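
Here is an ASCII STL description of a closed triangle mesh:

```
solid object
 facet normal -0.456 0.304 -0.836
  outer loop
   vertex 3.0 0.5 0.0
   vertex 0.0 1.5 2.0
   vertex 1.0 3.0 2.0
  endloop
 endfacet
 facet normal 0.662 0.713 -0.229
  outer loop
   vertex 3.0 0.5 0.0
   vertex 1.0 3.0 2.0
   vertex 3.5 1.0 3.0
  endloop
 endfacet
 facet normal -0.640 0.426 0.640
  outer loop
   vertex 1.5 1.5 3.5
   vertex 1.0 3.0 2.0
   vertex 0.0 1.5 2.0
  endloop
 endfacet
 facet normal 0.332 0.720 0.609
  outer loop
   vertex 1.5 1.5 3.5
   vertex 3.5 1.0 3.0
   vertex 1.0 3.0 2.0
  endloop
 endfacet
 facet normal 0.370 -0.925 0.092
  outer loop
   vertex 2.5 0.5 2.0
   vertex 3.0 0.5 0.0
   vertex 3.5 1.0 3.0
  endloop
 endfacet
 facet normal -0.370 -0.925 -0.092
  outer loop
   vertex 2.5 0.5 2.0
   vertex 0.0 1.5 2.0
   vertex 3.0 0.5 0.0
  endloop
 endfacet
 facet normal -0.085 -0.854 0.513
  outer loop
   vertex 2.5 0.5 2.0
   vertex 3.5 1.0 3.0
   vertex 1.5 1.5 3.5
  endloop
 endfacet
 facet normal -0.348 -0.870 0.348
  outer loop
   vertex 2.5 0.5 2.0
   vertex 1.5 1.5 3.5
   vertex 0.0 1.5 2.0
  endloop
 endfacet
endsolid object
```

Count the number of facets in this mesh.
8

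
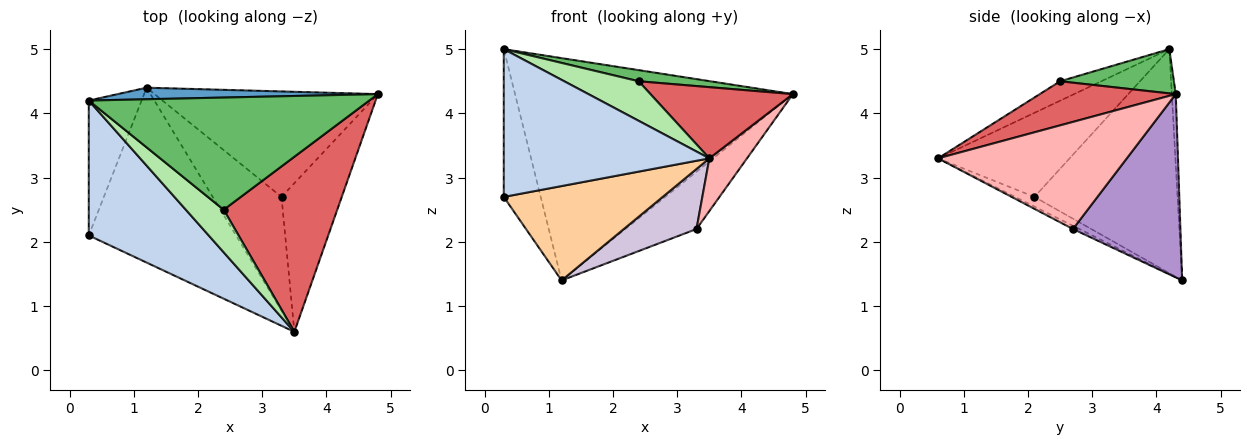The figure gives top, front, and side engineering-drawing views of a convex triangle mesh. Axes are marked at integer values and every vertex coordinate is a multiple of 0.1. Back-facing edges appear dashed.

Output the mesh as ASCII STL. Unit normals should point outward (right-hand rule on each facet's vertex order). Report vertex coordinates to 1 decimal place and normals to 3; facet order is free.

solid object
 facet normal -0.014 0.999 0.052
  outer loop
   vertex 1.2 4.4 1.4
   vertex 0.3 4.2 5.0
   vertex 4.8 4.3 4.3
  endloop
 endfacet
 facet normal -0.427 -0.668 0.610
  outer loop
   vertex 0.3 2.1 2.7
   vertex 3.5 0.6 3.3
   vertex 0.3 4.2 5.0
  endloop
 endfacet
 facet normal -0.944 0.244 -0.222
  outer loop
   vertex 0.3 2.1 2.7
   vertex 0.3 4.2 5.0
   vertex 1.2 4.4 1.4
  endloop
 endfacet
 facet normal -0.057 -0.474 -0.879
  outer loop
   vertex 0.3 2.1 2.7
   vertex 1.2 4.4 1.4
   vertex 3.5 0.6 3.3
  endloop
 endfacet
 facet normal 0.155 -0.098 0.983
  outer loop
   vertex 2.4 2.5 4.5
   vertex 4.8 4.3 4.3
   vertex 0.3 4.2 5.0
  endloop
 endfacet
 facet normal -0.352 -0.637 0.686
  outer loop
   vertex 2.4 2.5 4.5
   vertex 0.3 4.2 5.0
   vertex 3.5 0.6 3.3
  endloop
 endfacet
 facet normal 0.339 -0.355 0.872
  outer loop
   vertex 2.4 2.5 4.5
   vertex 3.5 0.6 3.3
   vertex 4.8 4.3 4.3
  endloop
 endfacet
 facet normal 0.859 -0.171 -0.483
  outer loop
   vertex 3.3 2.7 2.2
   vertex 4.8 4.3 4.3
   vertex 3.5 0.6 3.3
  endloop
 endfacet
 facet normal 0.585 0.387 -0.713
  outer loop
   vertex 3.3 2.7 2.2
   vertex 1.2 4.4 1.4
   vertex 4.8 4.3 4.3
  endloop
 endfacet
 facet normal -0.041 -0.467 -0.883
  outer loop
   vertex 3.3 2.7 2.2
   vertex 3.5 0.6 3.3
   vertex 1.2 4.4 1.4
  endloop
 endfacet
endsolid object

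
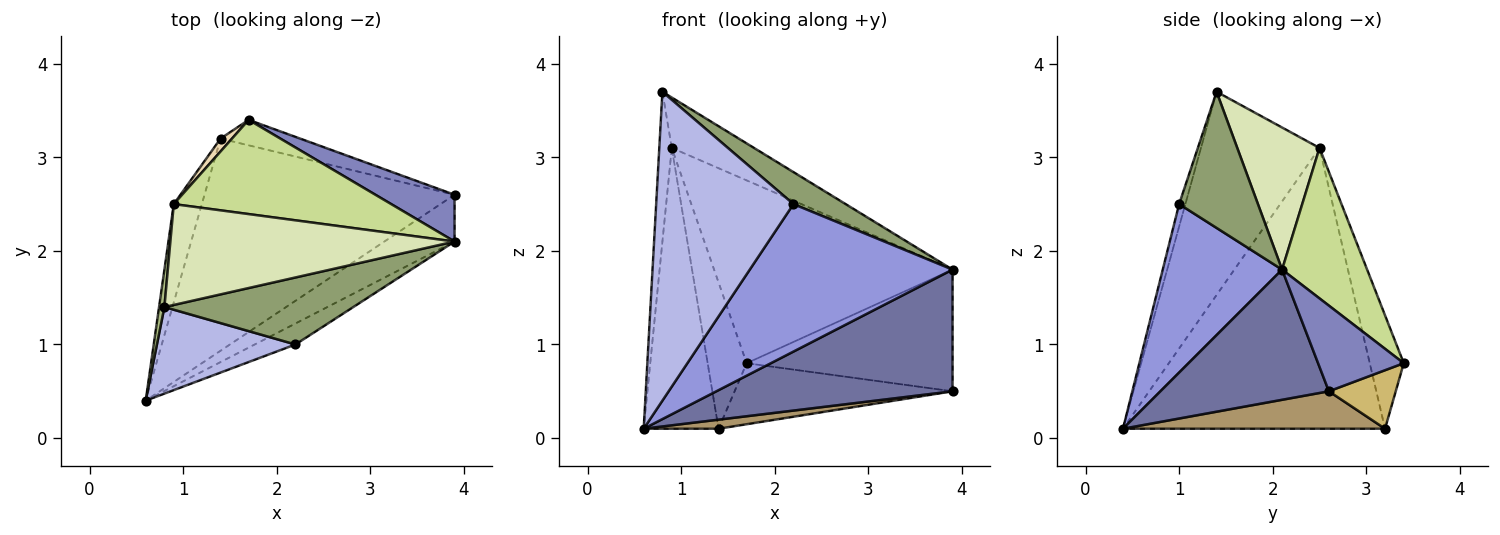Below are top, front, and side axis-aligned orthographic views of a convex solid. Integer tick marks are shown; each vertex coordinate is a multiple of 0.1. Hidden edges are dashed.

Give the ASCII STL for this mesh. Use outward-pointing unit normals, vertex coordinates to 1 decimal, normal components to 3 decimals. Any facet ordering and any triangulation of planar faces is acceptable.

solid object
 facet normal 0.554 -0.777 -0.299
  outer loop
   vertex 3.9 2.6 0.5
   vertex 3.9 2.1 1.8
   vertex 0.6 0.4 0.1
  endloop
 endfacet
 facet normal 0.362 0.870 0.335
  outer loop
   vertex 3.9 2.6 0.5
   vertex 1.7 3.4 0.8
   vertex 3.9 2.1 1.8
  endloop
 endfacet
 facet normal 0.503 -0.855 -0.122
  outer loop
   vertex 2.2 1.0 2.5
   vertex 0.6 0.4 0.1
   vertex 3.9 2.1 1.8
  endloop
 endfacet
 facet normal -0.044 -0.962 0.270
  outer loop
   vertex 2.2 1.0 2.5
   vertex 0.8 1.4 3.7
   vertex 0.6 0.4 0.1
  endloop
 endfacet
 facet normal 0.545 -0.361 0.756
  outer loop
   vertex 2.2 1.0 2.5
   vertex 3.9 2.1 1.8
   vertex 0.8 1.4 3.7
  endloop
 endfacet
 facet normal -0.994 0.105 0.026
  outer loop
   vertex 0.9 2.5 3.1
   vertex 0.6 0.4 0.1
   vertex 0.8 1.4 3.7
  endloop
 endfacet
 facet normal 0.302 0.847 0.437
  outer loop
   vertex 0.9 2.5 3.1
   vertex 3.9 2.1 1.8
   vertex 1.7 3.4 0.8
  endloop
 endfacet
 facet normal 0.408 0.408 0.816
  outer loop
   vertex 0.9 2.5 3.1
   vertex 0.8 1.4 3.7
   vertex 3.9 2.1 1.8
  endloop
 endfacet
 facet normal 0.148 -0.042 -0.988
  outer loop
   vertex 1.4 3.2 0.1
   vertex 3.9 2.6 0.5
   vertex 0.6 0.4 0.1
  endloop
 endfacet
 facet normal 0.272 0.888 -0.370
  outer loop
   vertex 1.4 3.2 0.1
   vertex 1.7 3.4 0.8
   vertex 3.9 2.6 0.5
  endloop
 endfacet
 facet normal -0.957 0.273 -0.096
  outer loop
   vertex 1.4 3.2 0.1
   vertex 0.6 0.4 0.1
   vertex 0.9 2.5 3.1
  endloop
 endfacet
 facet normal -0.656 0.752 0.066
  outer loop
   vertex 1.4 3.2 0.1
   vertex 0.9 2.5 3.1
   vertex 1.7 3.4 0.8
  endloop
 endfacet
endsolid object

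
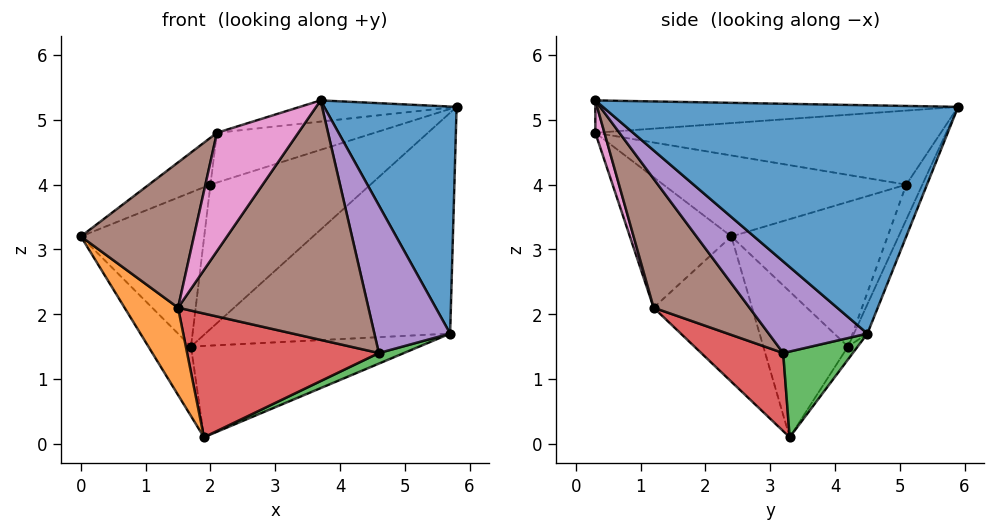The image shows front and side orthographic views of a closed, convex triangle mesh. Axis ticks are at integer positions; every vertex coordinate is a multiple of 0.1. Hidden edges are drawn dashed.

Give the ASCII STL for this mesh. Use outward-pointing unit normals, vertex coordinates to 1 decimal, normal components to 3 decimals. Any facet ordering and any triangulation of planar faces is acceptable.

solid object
 facet normal 0.931 -0.347 0.112
  outer loop
   vertex 5.7 4.5 1.7
   vertex 5.8 5.9 5.2
   vertex 3.7 0.3 5.3
  endloop
 endfacet
 facet normal -0.728 -0.395 -0.561
  outer loop
   vertex 1.5 1.2 2.1
   vertex 0.0 2.4 3.2
   vertex 1.9 3.3 0.1
  endloop
 endfacet
 facet normal -0.296 0.128 0.947
  outer loop
   vertex 2.1 0.3 4.8
   vertex 3.7 0.3 5.3
   vertex 5.8 5.9 5.2
  endloop
 endfacet
 facet normal -0.326 0.149 0.934
  outer loop
   vertex 2.1 0.3 4.8
   vertex 5.8 5.9 5.2
   vertex 2.0 5.1 4.0
  endloop
 endfacet
 facet normal -0.515 0.130 0.847
  outer loop
   vertex 2.1 0.3 4.8
   vertex 2.0 5.1 4.0
   vertex 0.0 2.4 3.2
  endloop
 endfacet
 facet normal -0.665 -0.740 -0.099
  outer loop
   vertex 2.1 0.3 4.8
   vertex 0.0 2.4 3.2
   vertex 1.5 1.2 2.1
  endloop
 endfacet
 facet normal 0.105 -0.936 -0.335
  outer loop
   vertex 2.1 0.3 4.8
   vertex 1.5 1.2 2.1
   vertex 3.7 0.3 5.3
  endloop
 endfacet
 facet normal -0.824 0.415 -0.385
  outer loop
   vertex 1.7 4.2 1.5
   vertex 1.9 3.3 0.1
   vertex 0.0 2.4 3.2
  endloop
 endfacet
 facet normal -0.778 0.615 -0.128
  outer loop
   vertex 1.7 4.2 1.5
   vertex 0.0 2.4 3.2
   vertex 2.0 5.1 4.0
  endloop
 endfacet
 facet normal -0.036 0.838 -0.544
  outer loop
   vertex 1.7 4.2 1.5
   vertex 5.7 4.5 1.7
   vertex 1.9 3.3 0.1
  endloop
 endfacet
 facet normal -0.051 0.928 -0.370
  outer loop
   vertex 1.7 4.2 1.5
   vertex 5.8 5.9 5.2
   vertex 5.7 4.5 1.7
  endloop
 endfacet
 facet normal -0.095 0.940 -0.327
  outer loop
   vertex 1.7 4.2 1.5
   vertex 2.0 5.1 4.0
   vertex 5.8 5.9 5.2
  endloop
 endfacet
 facet normal 0.424 -0.153 -0.893
  outer loop
   vertex 4.6 3.2 1.4
   vertex 1.9 3.3 0.1
   vertex 5.7 4.5 1.7
  endloop
 endfacet
 facet normal 0.294 -0.688 -0.664
  outer loop
   vertex 4.6 3.2 1.4
   vertex 1.5 1.2 2.1
   vertex 1.9 3.3 0.1
  endloop
 endfacet
 facet normal 0.766 -0.588 -0.260
  outer loop
   vertex 4.6 3.2 1.4
   vertex 5.7 4.5 1.7
   vertex 3.7 0.3 5.3
  endloop
 endfacet
 facet normal 0.392 -0.779 -0.489
  outer loop
   vertex 4.6 3.2 1.4
   vertex 3.7 0.3 5.3
   vertex 1.5 1.2 2.1
  endloop
 endfacet
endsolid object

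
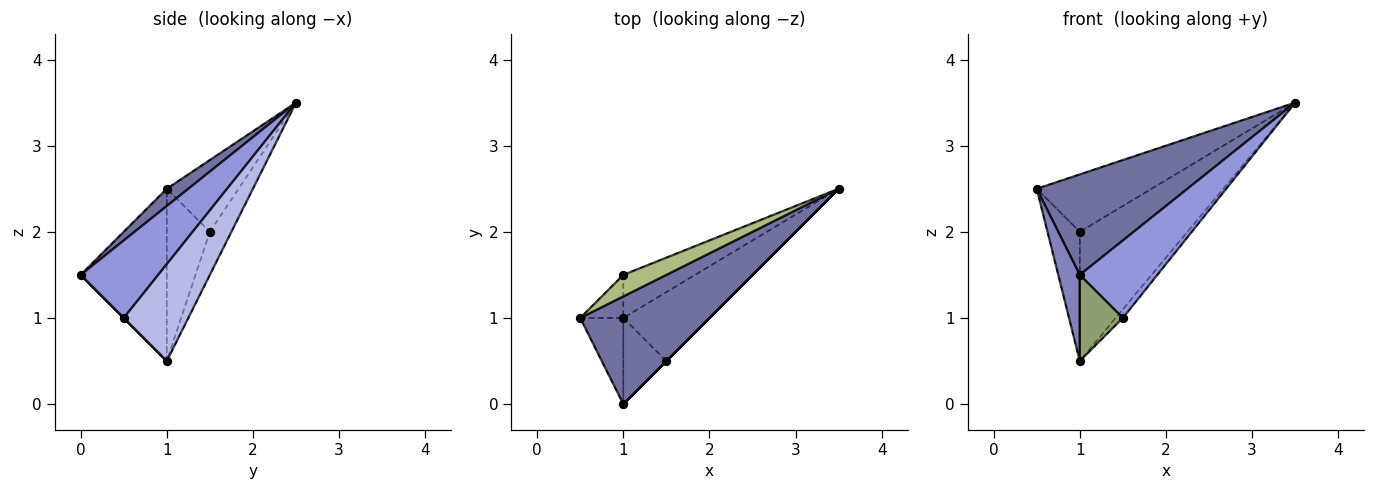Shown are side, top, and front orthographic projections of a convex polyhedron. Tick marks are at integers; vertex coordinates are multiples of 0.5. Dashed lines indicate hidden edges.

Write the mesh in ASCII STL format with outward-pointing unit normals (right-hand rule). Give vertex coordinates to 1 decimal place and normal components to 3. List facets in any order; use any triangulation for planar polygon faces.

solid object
 facet normal 0.097 -0.679 0.728
  outer loop
   vertex 1.0 0.0 1.5
   vertex 3.5 2.5 3.5
   vertex 0.5 1.0 2.5
  endloop
 endfacet
 facet normal -0.943 -0.236 -0.236
  outer loop
   vertex 1.0 1.0 0.5
   vertex 1.0 0.0 1.5
   vertex 0.5 1.0 2.5
  endloop
 endfacet
 facet normal 0.707 -0.707 0.000
  outer loop
   vertex 1.5 0.5 1.0
   vertex 3.5 2.5 3.5
   vertex 1.0 0.0 1.5
  endloop
 endfacet
 facet normal 0.745 0.083 -0.662
  outer loop
   vertex 1.5 0.5 1.0
   vertex 1.0 1.0 0.5
   vertex 3.5 2.5 3.5
  endloop
 endfacet
 facet normal 0.000 -0.707 -0.707
  outer loop
   vertex 1.5 0.5 1.0
   vertex 1.0 0.0 1.5
   vertex 1.0 1.0 0.5
  endloop
 endfacet
 facet normal -0.505 0.808 0.303
  outer loop
   vertex 1.0 1.5 2.0
   vertex 0.5 1.0 2.5
   vertex 3.5 2.5 3.5
  endloop
 endfacet
 facet normal -0.784 0.588 -0.196
  outer loop
   vertex 1.0 1.5 2.0
   vertex 1.0 1.0 0.5
   vertex 0.5 1.0 2.5
  endloop
 endfacet
 facet normal -0.186 0.932 -0.311
  outer loop
   vertex 1.0 1.5 2.0
   vertex 3.5 2.5 3.5
   vertex 1.0 1.0 0.5
  endloop
 endfacet
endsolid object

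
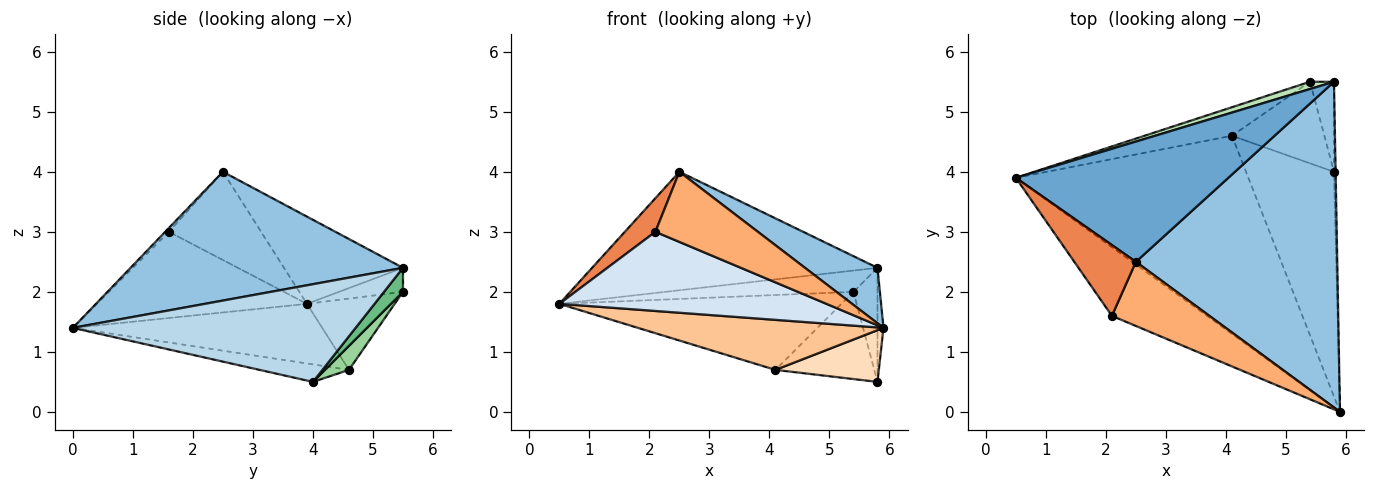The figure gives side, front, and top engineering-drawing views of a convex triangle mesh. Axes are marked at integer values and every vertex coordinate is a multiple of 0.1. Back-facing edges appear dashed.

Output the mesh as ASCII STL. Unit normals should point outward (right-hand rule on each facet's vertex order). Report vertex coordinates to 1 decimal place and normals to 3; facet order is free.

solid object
 facet normal -0.281 0.674 0.684
  outer loop
   vertex 2.5 2.5 4.0
   vertex 5.8 5.5 2.4
   vertex 0.5 3.9 1.8
  endloop
 endfacet
 facet normal 0.533 -0.142 0.834
  outer loop
   vertex 2.5 2.5 4.0
   vertex 5.9 0.0 1.4
   vertex 5.8 5.5 2.4
  endloop
 endfacet
 facet normal 1.000 0.021 -0.017
  outer loop
   vertex 5.8 4.0 0.5
   vertex 5.8 5.5 2.4
   vertex 5.9 0.0 1.4
  endloop
 endfacet
 facet normal -0.511 -0.649 -0.564
  outer loop
   vertex 2.1 1.6 3.0
   vertex 0.5 3.9 1.8
   vertex 5.9 0.0 1.4
  endloop
 endfacet
 facet normal -0.791 -0.262 0.552
  outer loop
   vertex 2.1 1.6 3.0
   vertex 2.5 2.5 4.0
   vertex 0.5 3.9 1.8
  endloop
 endfacet
 facet normal -0.027 -0.738 0.675
  outer loop
   vertex 2.1 1.6 3.0
   vertex 5.9 0.0 1.4
   vertex 2.5 2.5 4.0
  endloop
 endfacet
 facet normal -0.241 -0.238 -0.941
  outer loop
   vertex 4.1 4.6 0.7
   vertex 5.9 0.0 1.4
   vertex 0.5 3.9 1.8
  endloop
 endfacet
 facet normal -0.190 -0.220 -0.957
  outer loop
   vertex 4.1 4.6 0.7
   vertex 5.8 4.0 0.5
   vertex 5.9 0.0 1.4
  endloop
 endfacet
 facet normal 0.527 0.667 -0.527
  outer loop
   vertex 5.4 5.5 2.0
   vertex 5.8 5.5 2.4
   vertex 5.8 4.0 0.5
  endloop
 endfacet
 facet normal 0.175 0.719 -0.673
  outer loop
   vertex 5.4 5.5 2.0
   vertex 5.8 4.0 0.5
   vertex 4.1 4.6 0.7
  endloop
 endfacet
 facet normal -0.307 0.901 0.307
  outer loop
   vertex 5.4 5.5 2.0
   vertex 0.5 3.9 1.8
   vertex 5.8 5.5 2.4
  endloop
 endfacet
 facet normal -0.279 0.897 -0.342
  outer loop
   vertex 5.4 5.5 2.0
   vertex 4.1 4.6 0.7
   vertex 0.5 3.9 1.8
  endloop
 endfacet
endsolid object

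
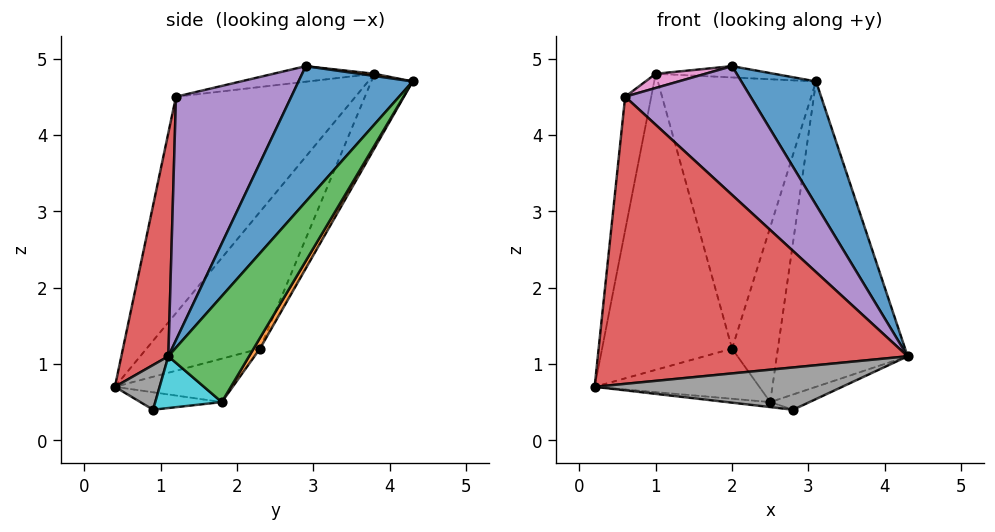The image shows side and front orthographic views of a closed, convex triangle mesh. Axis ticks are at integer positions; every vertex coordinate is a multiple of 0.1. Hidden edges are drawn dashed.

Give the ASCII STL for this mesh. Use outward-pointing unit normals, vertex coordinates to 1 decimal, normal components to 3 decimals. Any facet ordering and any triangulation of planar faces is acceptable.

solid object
 facet normal 0.664 -0.435 0.608
  outer loop
   vertex 2.0 2.9 4.9
   vertex 4.3 1.1 1.1
   vertex 3.1 4.3 4.7
  endloop
 endfacet
 facet normal 0.017 0.129 0.992
  outer loop
   vertex 1.0 3.8 4.8
   vertex 2.0 2.9 4.9
   vertex 3.1 4.3 4.7
  endloop
 endfacet
 facet normal 0.454 0.736 -0.503
  outer loop
   vertex 2.5 1.8 0.5
   vertex 3.1 4.3 4.7
   vertex 4.3 1.1 1.1
  endloop
 endfacet
 facet normal 0.147 -0.971 0.189
  outer loop
   vertex 0.6 1.2 4.5
   vertex 0.2 0.4 0.7
   vertex 4.3 1.1 1.1
  endloop
 endfacet
 facet normal 0.539 -0.586 0.604
  outer loop
   vertex 0.6 1.2 4.5
   vertex 4.3 1.1 1.1
   vertex 2.0 2.9 4.9
  endloop
 endfacet
 facet normal -0.987 0.143 0.074
  outer loop
   vertex 0.6 1.2 4.5
   vertex 1.0 3.8 4.8
   vertex 0.2 0.4 0.7
  endloop
 endfacet
 facet normal -0.176 -0.086 0.981
  outer loop
   vertex 0.6 1.2 4.5
   vertex 2.0 2.9 4.9
   vertex 1.0 3.8 4.8
  endloop
 endfacet
 facet normal 0.177 -0.979 -0.099
  outer loop
   vertex 2.8 0.9 0.4
   vertex 4.3 1.1 1.1
   vertex 0.2 0.4 0.7
  endloop
 endfacet
 facet normal -0.127 0.068 -0.990
  outer loop
   vertex 2.8 0.9 0.4
   vertex 0.2 0.4 0.7
   vertex 2.5 1.8 0.5
  endloop
 endfacet
 facet normal 0.387 0.228 -0.894
  outer loop
   vertex 2.8 0.9 0.4
   vertex 2.5 1.8 0.5
   vertex 4.3 1.1 1.1
  endloop
 endfacet
 facet normal -0.229 0.874 -0.428
  outer loop
   vertex 2.0 2.3 1.2
   vertex 1.0 3.8 4.8
   vertex 3.1 4.3 4.7
  endloop
 endfacet
 facet normal 0.117 0.846 -0.520
  outer loop
   vertex 2.0 2.3 1.2
   vertex 3.1 4.3 4.7
   vertex 2.5 1.8 0.5
  endloop
 endfacet
 facet normal -0.589 0.675 -0.445
  outer loop
   vertex 2.0 2.3 1.2
   vertex 0.2 0.4 0.7
   vertex 1.0 3.8 4.8
  endloop
 endfacet
 facet normal -0.412 0.576 -0.706
  outer loop
   vertex 2.0 2.3 1.2
   vertex 2.5 1.8 0.5
   vertex 0.2 0.4 0.7
  endloop
 endfacet
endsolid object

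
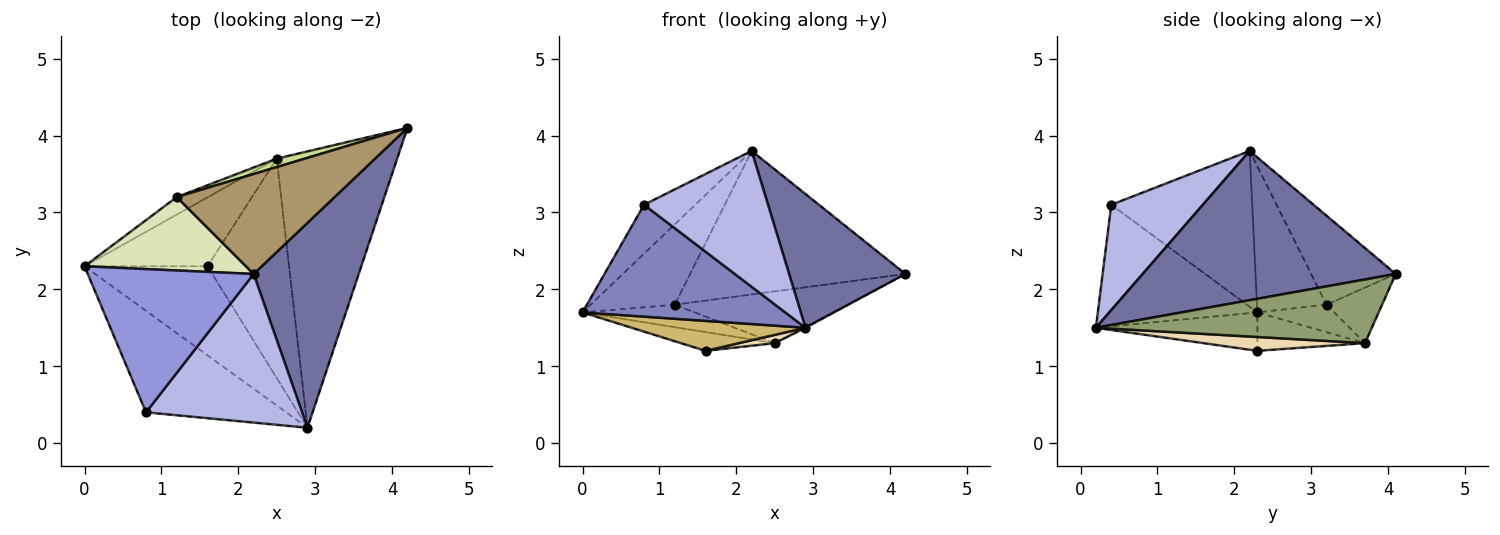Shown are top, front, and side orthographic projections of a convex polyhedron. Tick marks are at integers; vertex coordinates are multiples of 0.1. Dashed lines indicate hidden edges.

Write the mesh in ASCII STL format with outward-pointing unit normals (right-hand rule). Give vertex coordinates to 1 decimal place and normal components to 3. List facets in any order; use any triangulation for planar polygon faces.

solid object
 facet normal 0.765 -0.352 0.539
  outer loop
   vertex 2.2 2.2 3.8
   vertex 2.9 0.2 1.5
   vertex 4.2 4.1 2.2
  endloop
 endfacet
 facet normal -0.503 -0.640 -0.581
  outer loop
   vertex 0.8 0.4 3.1
   vertex 0.0 2.3 1.7
   vertex 2.9 0.2 1.5
  endloop
 endfacet
 facet normal -0.664 0.242 0.707
  outer loop
   vertex 0.8 0.4 3.1
   vertex 2.2 2.2 3.8
   vertex 0.0 2.3 1.7
  endloop
 endfacet
 facet normal 0.446 -0.604 0.661
  outer loop
   vertex 0.8 0.4 3.1
   vertex 2.9 0.2 1.5
   vertex 2.2 2.2 3.8
  endloop
 endfacet
 facet normal 0.467 0.003 -0.884
  outer loop
   vertex 2.5 3.7 1.3
   vertex 4.2 4.1 2.2
   vertex 2.9 0.2 1.5
  endloop
 endfacet
 facet normal -0.475 0.694 -0.542
  outer loop
   vertex 1.2 3.2 1.8
   vertex 2.5 3.7 1.3
   vertex 0.0 2.3 1.7
  endloop
 endfacet
 facet normal -0.303 0.941 0.154
  outer loop
   vertex 1.2 3.2 1.8
   vertex 4.2 4.1 2.2
   vertex 2.5 3.7 1.3
  endloop
 endfacet
 facet normal -0.521 0.630 0.576
  outer loop
   vertex 1.2 3.2 1.8
   vertex 0.0 2.3 1.7
   vertex 2.2 2.2 3.8
  endloop
 endfacet
 facet normal -0.307 0.781 0.544
  outer loop
   vertex 1.2 3.2 1.8
   vertex 2.2 2.2 3.8
   vertex 4.2 4.1 2.2
  endloop
 endfacet
 facet normal -0.284 -0.306 -0.909
  outer loop
   vertex 1.6 2.3 1.2
   vertex 2.9 0.2 1.5
   vertex 0.0 2.3 1.7
  endloop
 endfacet
 facet normal -0.289 0.252 -0.924
  outer loop
   vertex 1.6 2.3 1.2
   vertex 0.0 2.3 1.7
   vertex 2.5 3.7 1.3
  endloop
 endfacet
 facet normal 0.167 -0.037 -0.985
  outer loop
   vertex 1.6 2.3 1.2
   vertex 2.5 3.7 1.3
   vertex 2.9 0.2 1.5
  endloop
 endfacet
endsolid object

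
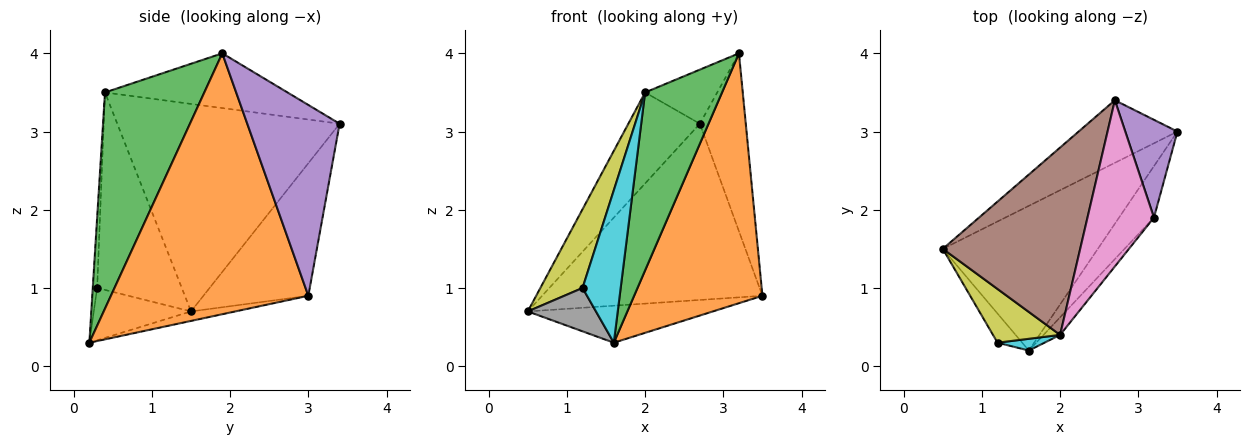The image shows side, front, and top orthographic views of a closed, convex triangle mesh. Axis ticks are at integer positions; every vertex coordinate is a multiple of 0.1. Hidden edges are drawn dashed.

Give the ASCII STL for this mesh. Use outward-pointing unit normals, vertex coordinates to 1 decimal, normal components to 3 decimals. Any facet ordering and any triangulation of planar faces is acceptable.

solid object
 facet normal -0.059 0.247 -0.967
  outer loop
   vertex 1.6 0.2 0.3
   vertex 0.5 1.5 0.7
   vertex 3.5 3.0 0.9
  endloop
 endfacet
 facet normal 0.833 -0.542 -0.112
  outer loop
   vertex 3.2 1.9 4.0
   vertex 1.6 0.2 0.3
   vertex 3.5 3.0 0.9
  endloop
 endfacet
 facet normal 0.789 -0.611 -0.060
  outer loop
   vertex 2.0 0.4 3.5
   vertex 1.6 0.2 0.3
   vertex 3.2 1.9 4.0
  endloop
 endfacet
 facet normal -0.410 0.860 -0.305
  outer loop
   vertex 2.7 3.4 3.1
   vertex 3.5 3.0 0.9
   vertex 0.5 1.5 0.7
  endloop
 endfacet
 facet normal 0.870 0.433 0.238
  outer loop
   vertex 2.7 3.4 3.1
   vertex 3.2 1.9 4.0
   vertex 3.5 3.0 0.9
  endloop
 endfacet
 facet normal -0.805 0.259 0.533
  outer loop
   vertex 2.7 3.4 3.1
   vertex 0.5 1.5 0.7
   vertex 2.0 0.4 3.5
  endloop
 endfacet
 facet normal -0.617 0.244 0.749
  outer loop
   vertex 2.7 3.4 3.1
   vertex 2.0 0.4 3.5
   vertex 3.2 1.9 4.0
  endloop
 endfacet
 facet normal -0.764 -0.536 -0.360
  outer loop
   vertex 1.2 0.3 1.0
   vertex 0.5 1.5 0.7
   vertex 1.6 0.2 0.3
  endloop
 endfacet
 facet normal -0.856 -0.427 0.291
  outer loop
   vertex 1.2 0.3 1.0
   vertex 2.0 0.4 3.5
   vertex 0.5 1.5 0.7
  endloop
 endfacet
 facet normal -0.114 -0.991 0.076
  outer loop
   vertex 1.2 0.3 1.0
   vertex 1.6 0.2 0.3
   vertex 2.0 0.4 3.5
  endloop
 endfacet
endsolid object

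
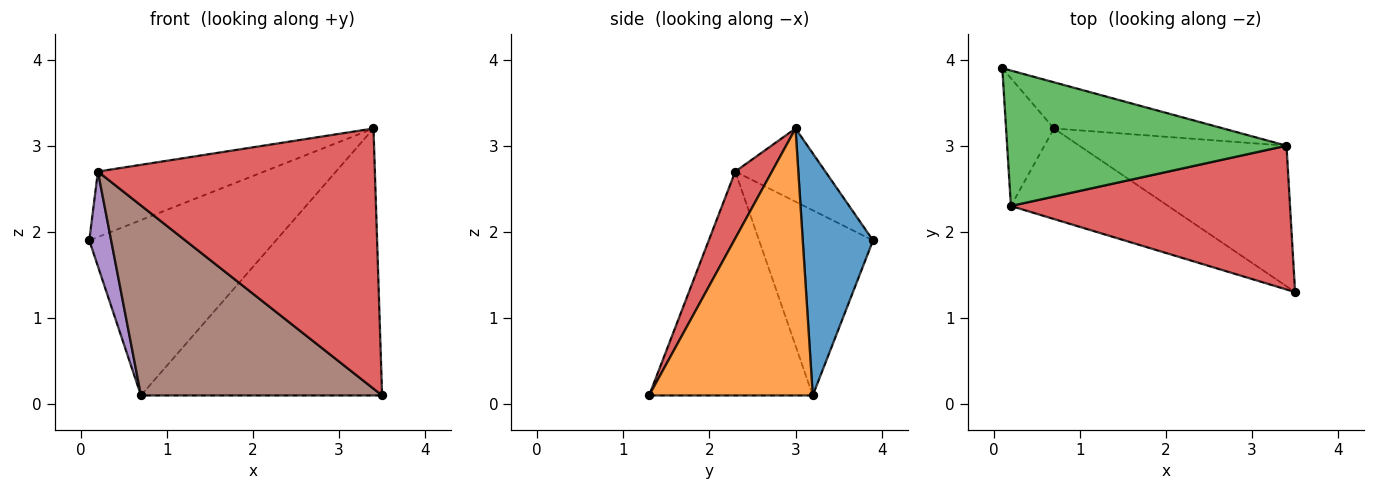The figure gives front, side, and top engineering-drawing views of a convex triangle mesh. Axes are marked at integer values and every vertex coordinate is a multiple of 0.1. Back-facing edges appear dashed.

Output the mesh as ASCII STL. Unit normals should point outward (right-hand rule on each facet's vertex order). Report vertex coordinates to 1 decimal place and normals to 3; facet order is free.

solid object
 facet normal 0.342 0.909 -0.239
  outer loop
   vertex 0.7 3.2 0.1
   vertex 0.1 3.9 1.9
   vertex 3.4 3.0 3.2
  endloop
 endfacet
 facet normal 0.515 0.759 -0.399
  outer loop
   vertex 0.7 3.2 0.1
   vertex 3.4 3.0 3.2
   vertex 3.5 1.3 0.1
  endloop
 endfacet
 facet normal -0.230 0.424 0.876
  outer loop
   vertex 0.2 2.3 2.7
   vertex 3.4 3.0 3.2
   vertex 0.1 3.9 1.9
  endloop
 endfacet
 facet normal 0.115 -0.869 0.480
  outer loop
   vertex 0.2 2.3 2.7
   vertex 3.5 1.3 0.1
   vertex 3.4 3.0 3.2
  endloop
 endfacet
 facet normal -0.952 -0.183 -0.246
  outer loop
   vertex 0.2 2.3 2.7
   vertex 0.1 3.9 1.9
   vertex 0.7 3.2 0.1
  endloop
 endfacet
 facet normal -0.522 -0.770 -0.367
  outer loop
   vertex 0.2 2.3 2.7
   vertex 0.7 3.2 0.1
   vertex 3.5 1.3 0.1
  endloop
 endfacet
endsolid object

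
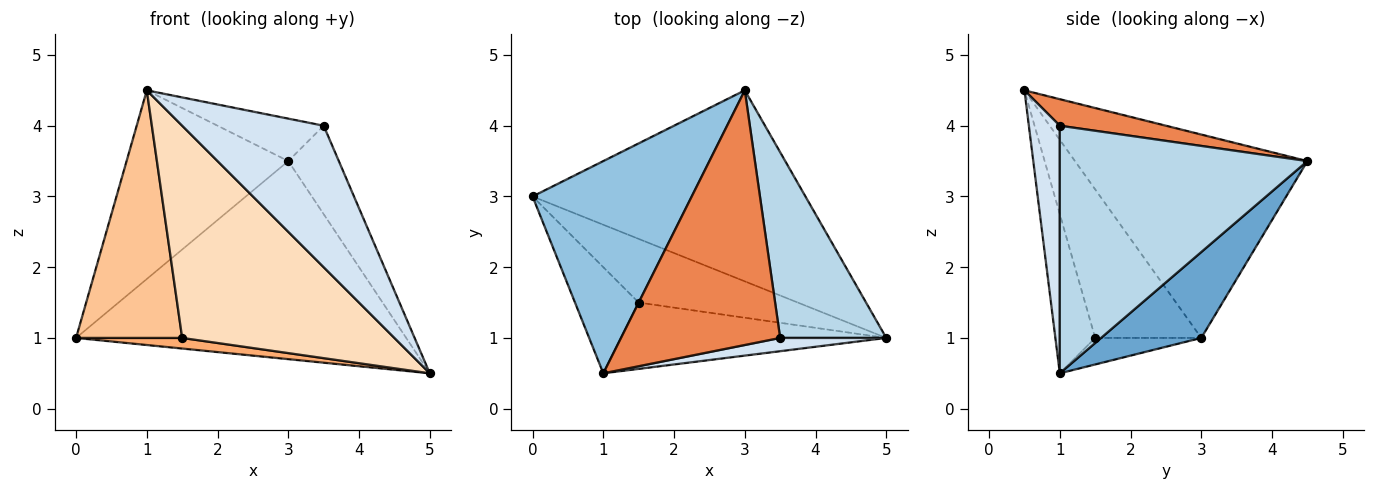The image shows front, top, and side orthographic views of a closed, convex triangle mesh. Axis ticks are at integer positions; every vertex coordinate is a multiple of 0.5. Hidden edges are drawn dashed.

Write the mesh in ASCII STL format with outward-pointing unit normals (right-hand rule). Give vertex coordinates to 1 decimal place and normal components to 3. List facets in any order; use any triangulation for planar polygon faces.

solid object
 facet normal 0.213 0.703 -0.678
  outer loop
   vertex 3.0 4.5 3.5
   vertex 5.0 1.0 0.5
   vertex 0.0 3.0 1.0
  endloop
 endfacet
 facet normal -0.691 0.480 0.541
  outer loop
   vertex 1.0 0.5 4.5
   vertex 3.0 4.5 3.5
   vertex 0.0 3.0 1.0
  endloop
 endfacet
 facet normal 0.903 0.184 0.387
  outer loop
   vertex 3.5 1.0 4.0
   vertex 5.0 1.0 0.5
   vertex 3.0 4.5 3.5
  endloop
 endfacet
 facet normal 0.213 -0.973 0.091
  outer loop
   vertex 3.5 1.0 4.0
   vertex 1.0 0.5 4.5
   vertex 5.0 1.0 0.5
  endloop
 endfacet
 facet normal 0.162 0.162 0.973
  outer loop
   vertex 3.5 1.0 4.0
   vertex 3.0 4.5 3.5
   vertex 1.0 0.5 4.5
  endloop
 endfacet
 facet normal -0.162 -0.162 -0.973
  outer loop
   vertex 1.5 1.5 1.0
   vertex 0.0 3.0 1.0
   vertex 5.0 1.0 0.5
  endloop
 endfacet
 facet normal -0.677 -0.677 -0.290
  outer loop
   vertex 1.5 1.5 1.0
   vertex 1.0 0.5 4.5
   vertex 0.0 3.0 1.0
  endloop
 endfacet
 facet normal -0.176 -0.940 -0.294
  outer loop
   vertex 1.5 1.5 1.0
   vertex 5.0 1.0 0.5
   vertex 1.0 0.5 4.5
  endloop
 endfacet
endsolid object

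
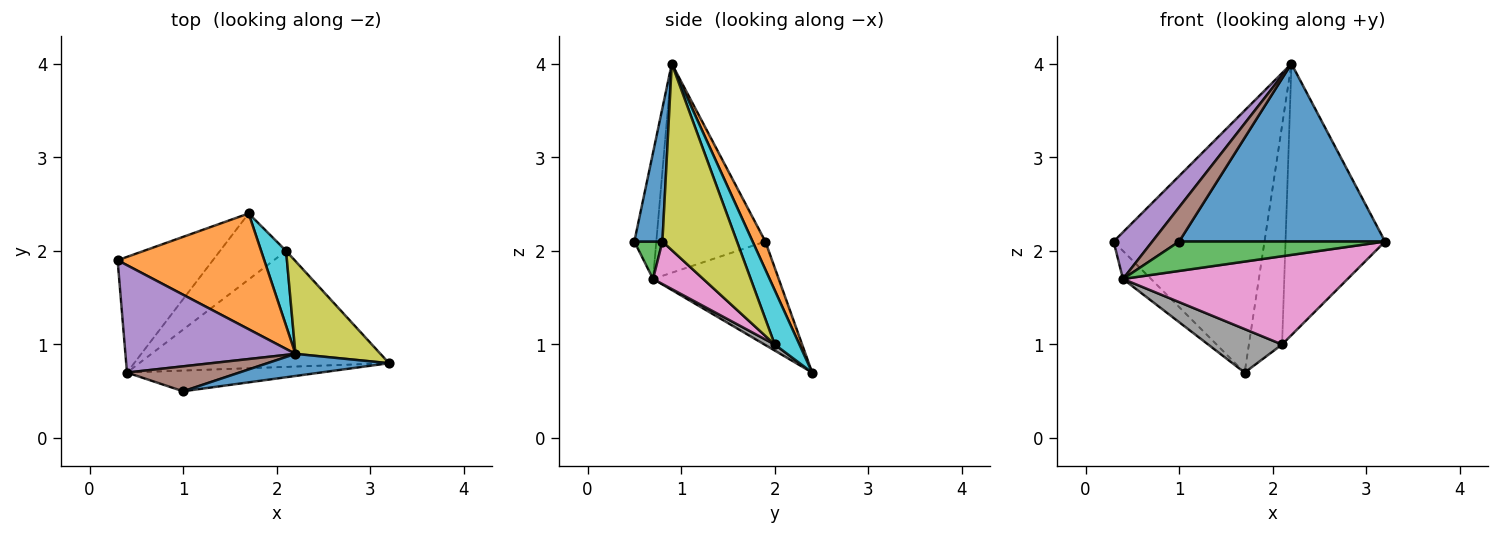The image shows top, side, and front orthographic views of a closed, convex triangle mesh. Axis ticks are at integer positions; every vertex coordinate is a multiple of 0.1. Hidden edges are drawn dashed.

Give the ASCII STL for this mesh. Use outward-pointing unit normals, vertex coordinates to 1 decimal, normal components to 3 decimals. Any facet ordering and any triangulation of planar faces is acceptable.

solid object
 facet normal 0.134 -0.983 0.122
  outer loop
   vertex 2.2 0.9 4.0
   vertex 1.0 0.5 2.1
   vertex 3.2 0.8 2.1
  endloop
 endfacet
 facet normal 0.077 0.912 0.403
  outer loop
   vertex 1.7 2.4 0.7
   vertex 0.3 1.9 2.1
   vertex 2.2 0.9 4.0
  endloop
 endfacet
 facet normal 0.111 -0.812 -0.572
  outer loop
   vertex 0.4 0.7 1.7
   vertex 3.2 0.8 2.1
   vertex 1.0 0.5 2.1
  endloop
 endfacet
 facet normal -0.726 0.162 -0.668
  outer loop
   vertex 0.4 0.7 1.7
   vertex 0.3 1.9 2.1
   vertex 1.7 2.4 0.7
  endloop
 endfacet
 facet normal -0.748 -0.265 0.608
  outer loop
   vertex 0.4 0.7 1.7
   vertex 2.2 0.9 4.0
   vertex 0.3 1.9 2.1
  endloop
 endfacet
 facet normal -0.552 -0.674 0.491
  outer loop
   vertex 0.4 0.7 1.7
   vertex 1.0 0.5 2.1
   vertex 2.2 0.9 4.0
  endloop
 endfacet
 facet normal 0.134 -0.600 -0.789
  outer loop
   vertex 2.1 2.0 1.0
   vertex 3.2 0.8 2.1
   vertex 0.4 0.7 1.7
  endloop
 endfacet
 facet normal 0.076 -0.548 -0.833
  outer loop
   vertex 2.1 2.0 1.0
   vertex 0.4 0.7 1.7
   vertex 1.7 2.4 0.7
  endloop
 endfacet
 facet normal 0.578 0.772 0.264
  outer loop
   vertex 2.1 2.0 1.0
   vertex 2.2 0.9 4.0
   vertex 3.2 0.8 2.1
  endloop
 endfacet
 facet normal 0.575 0.774 0.265
  outer loop
   vertex 2.1 2.0 1.0
   vertex 1.7 2.4 0.7
   vertex 2.2 0.9 4.0
  endloop
 endfacet
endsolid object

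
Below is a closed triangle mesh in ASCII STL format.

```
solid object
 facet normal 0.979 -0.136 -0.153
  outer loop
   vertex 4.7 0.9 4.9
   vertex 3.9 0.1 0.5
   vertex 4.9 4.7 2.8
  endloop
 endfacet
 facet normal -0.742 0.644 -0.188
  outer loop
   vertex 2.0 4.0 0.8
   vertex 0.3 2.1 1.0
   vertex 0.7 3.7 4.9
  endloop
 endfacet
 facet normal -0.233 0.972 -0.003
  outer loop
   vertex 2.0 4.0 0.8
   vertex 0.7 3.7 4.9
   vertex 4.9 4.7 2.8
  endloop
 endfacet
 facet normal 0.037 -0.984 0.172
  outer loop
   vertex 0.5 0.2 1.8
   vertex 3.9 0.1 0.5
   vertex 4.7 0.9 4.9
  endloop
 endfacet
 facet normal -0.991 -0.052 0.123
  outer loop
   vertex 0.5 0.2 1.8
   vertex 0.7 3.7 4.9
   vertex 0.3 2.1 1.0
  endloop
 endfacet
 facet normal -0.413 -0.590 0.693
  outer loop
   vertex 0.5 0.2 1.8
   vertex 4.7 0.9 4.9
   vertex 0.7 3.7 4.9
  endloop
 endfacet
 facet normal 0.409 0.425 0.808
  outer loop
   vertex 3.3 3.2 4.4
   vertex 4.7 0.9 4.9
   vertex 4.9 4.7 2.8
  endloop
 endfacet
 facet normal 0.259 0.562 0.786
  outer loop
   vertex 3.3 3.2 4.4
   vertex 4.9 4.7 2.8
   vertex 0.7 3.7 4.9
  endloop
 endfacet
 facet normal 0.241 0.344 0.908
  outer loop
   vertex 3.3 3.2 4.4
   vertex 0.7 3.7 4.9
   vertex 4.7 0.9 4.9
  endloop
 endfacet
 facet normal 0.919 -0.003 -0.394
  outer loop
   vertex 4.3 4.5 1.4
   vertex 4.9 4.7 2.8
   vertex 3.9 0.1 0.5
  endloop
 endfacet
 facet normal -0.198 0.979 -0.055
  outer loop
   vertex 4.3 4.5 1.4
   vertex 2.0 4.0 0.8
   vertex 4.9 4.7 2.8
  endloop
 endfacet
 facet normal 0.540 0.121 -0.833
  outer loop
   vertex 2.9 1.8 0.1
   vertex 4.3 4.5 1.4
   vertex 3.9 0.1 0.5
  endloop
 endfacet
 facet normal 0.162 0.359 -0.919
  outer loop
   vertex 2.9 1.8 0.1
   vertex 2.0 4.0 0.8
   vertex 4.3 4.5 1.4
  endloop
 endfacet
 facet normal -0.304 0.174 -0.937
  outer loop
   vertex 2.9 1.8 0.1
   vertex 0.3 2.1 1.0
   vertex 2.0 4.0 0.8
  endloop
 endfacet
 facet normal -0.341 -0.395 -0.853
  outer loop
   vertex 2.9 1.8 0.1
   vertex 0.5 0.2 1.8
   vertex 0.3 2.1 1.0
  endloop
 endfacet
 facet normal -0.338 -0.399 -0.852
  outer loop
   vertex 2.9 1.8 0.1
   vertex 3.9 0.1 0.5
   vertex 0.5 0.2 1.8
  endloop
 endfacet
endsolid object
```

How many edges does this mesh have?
24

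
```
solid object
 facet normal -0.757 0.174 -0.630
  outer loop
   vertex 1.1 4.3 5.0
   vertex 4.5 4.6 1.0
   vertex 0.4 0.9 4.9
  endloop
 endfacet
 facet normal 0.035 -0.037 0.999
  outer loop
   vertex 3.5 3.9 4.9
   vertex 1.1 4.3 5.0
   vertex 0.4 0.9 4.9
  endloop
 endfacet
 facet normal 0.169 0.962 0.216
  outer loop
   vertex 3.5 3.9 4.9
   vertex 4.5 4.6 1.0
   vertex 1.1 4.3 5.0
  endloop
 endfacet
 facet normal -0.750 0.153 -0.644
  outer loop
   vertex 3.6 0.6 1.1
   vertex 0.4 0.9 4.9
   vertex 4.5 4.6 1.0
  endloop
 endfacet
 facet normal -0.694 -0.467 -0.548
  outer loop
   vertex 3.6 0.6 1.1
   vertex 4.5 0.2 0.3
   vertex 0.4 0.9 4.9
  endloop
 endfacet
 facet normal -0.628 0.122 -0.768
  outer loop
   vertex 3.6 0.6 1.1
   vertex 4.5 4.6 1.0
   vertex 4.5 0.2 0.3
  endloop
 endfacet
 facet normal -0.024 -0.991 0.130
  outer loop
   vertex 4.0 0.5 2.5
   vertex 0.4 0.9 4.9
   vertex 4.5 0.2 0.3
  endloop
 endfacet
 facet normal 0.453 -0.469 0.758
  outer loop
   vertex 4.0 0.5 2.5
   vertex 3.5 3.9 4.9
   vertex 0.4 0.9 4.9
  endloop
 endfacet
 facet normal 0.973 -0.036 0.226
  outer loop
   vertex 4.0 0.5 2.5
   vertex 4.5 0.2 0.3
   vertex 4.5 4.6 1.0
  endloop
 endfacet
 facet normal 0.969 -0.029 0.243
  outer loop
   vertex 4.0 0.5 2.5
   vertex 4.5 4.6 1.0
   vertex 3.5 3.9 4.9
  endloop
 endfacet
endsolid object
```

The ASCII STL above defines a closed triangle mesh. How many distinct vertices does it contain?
7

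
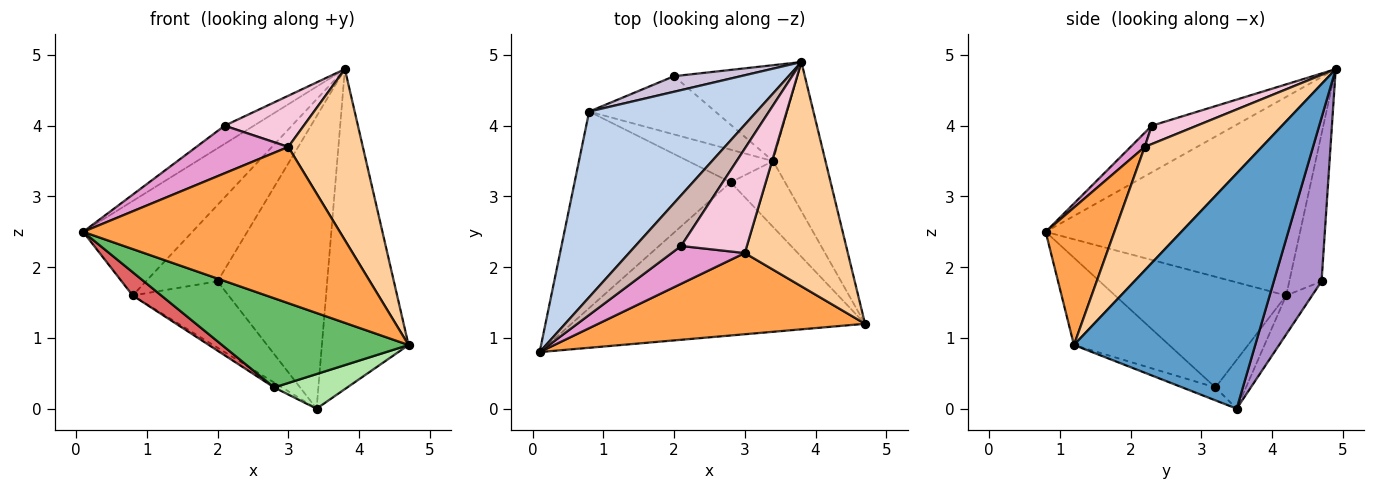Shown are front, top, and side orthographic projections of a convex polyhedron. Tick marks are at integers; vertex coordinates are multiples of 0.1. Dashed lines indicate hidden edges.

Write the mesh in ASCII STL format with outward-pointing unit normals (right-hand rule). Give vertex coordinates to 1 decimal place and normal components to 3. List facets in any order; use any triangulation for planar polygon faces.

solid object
 facet normal 0.885 0.423 -0.197
  outer loop
   vertex 3.4 3.5 0.0
   vertex 3.8 4.9 4.8
   vertex 4.7 1.2 0.9
  endloop
 endfacet
 facet normal -0.726 0.312 0.613
  outer loop
   vertex 0.8 4.2 1.6
   vertex 0.1 0.8 2.5
   vertex 3.8 4.9 4.8
  endloop
 endfacet
 facet normal 0.231 -0.863 0.449
  outer loop
   vertex 3.0 2.2 3.7
   vertex 0.1 0.8 2.5
   vertex 4.7 1.2 0.9
  endloop
 endfacet
 facet normal 0.690 -0.439 0.576
  outer loop
   vertex 3.0 2.2 3.7
   vertex 4.7 1.2 0.9
   vertex 3.8 4.9 4.8
  endloop
 endfacet
 facet normal -0.249 -0.487 -0.837
  outer loop
   vertex 2.8 3.2 0.3
   vertex 4.7 1.2 0.9
   vertex 0.1 0.8 2.5
  endloop
 endfacet
 facet normal -0.206 -0.455 -0.866
  outer loop
   vertex 2.8 3.2 0.3
   vertex 3.4 3.5 0.0
   vertex 4.7 1.2 0.9
  endloop
 endfacet
 facet normal -0.576 -0.096 -0.812
  outer loop
   vertex 2.8 3.2 0.3
   vertex 0.1 0.8 2.5
   vertex 0.8 4.2 1.6
  endloop
 endfacet
 facet normal -0.494 0.129 -0.860
  outer loop
   vertex 2.8 3.2 0.3
   vertex 0.8 4.2 1.6
   vertex 3.4 3.5 0.0
  endloop
 endfacet
 facet normal 0.382 0.878 -0.288
  outer loop
   vertex 2.0 4.7 1.8
   vertex 3.8 4.9 4.8
   vertex 3.4 3.5 0.0
  endloop
 endfacet
 facet normal -0.404 0.896 0.183
  outer loop
   vertex 2.0 4.7 1.8
   vertex 0.8 4.2 1.6
   vertex 3.8 4.9 4.8
  endloop
 endfacet
 facet normal -0.199 0.737 -0.646
  outer loop
   vertex 2.0 4.7 1.8
   vertex 3.4 3.5 0.0
   vertex 0.8 4.2 1.6
  endloop
 endfacet
 facet normal -0.692 0.244 0.679
  outer loop
   vertex 2.1 2.3 4.0
   vertex 3.8 4.9 4.8
   vertex 0.1 0.8 2.5
  endloop
 endfacet
 facet normal 0.120 -0.777 0.618
  outer loop
   vertex 2.1 2.3 4.0
   vertex 0.1 0.8 2.5
   vertex 3.0 2.2 3.7
  endloop
 endfacet
 facet normal 0.243 -0.427 0.871
  outer loop
   vertex 2.1 2.3 4.0
   vertex 3.0 2.2 3.7
   vertex 3.8 4.9 4.8
  endloop
 endfacet
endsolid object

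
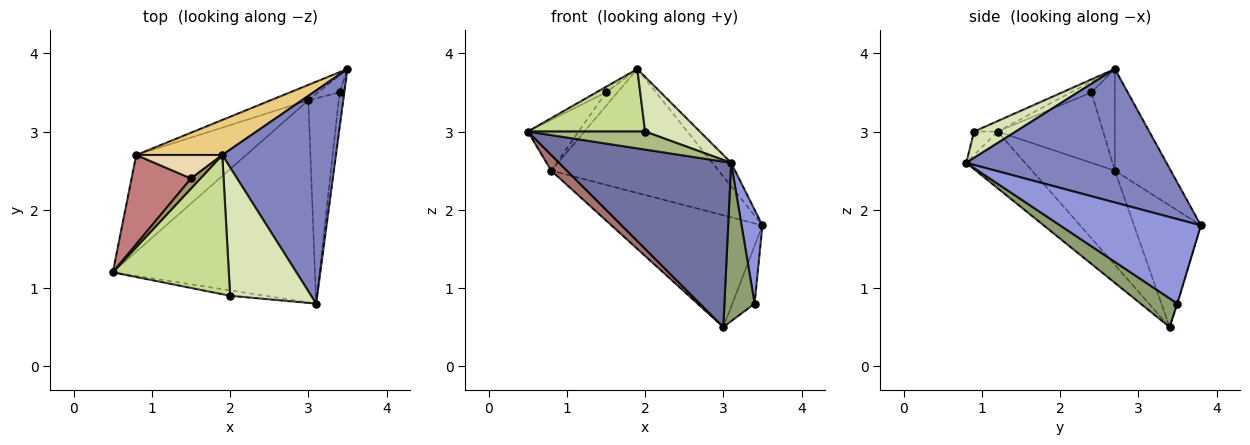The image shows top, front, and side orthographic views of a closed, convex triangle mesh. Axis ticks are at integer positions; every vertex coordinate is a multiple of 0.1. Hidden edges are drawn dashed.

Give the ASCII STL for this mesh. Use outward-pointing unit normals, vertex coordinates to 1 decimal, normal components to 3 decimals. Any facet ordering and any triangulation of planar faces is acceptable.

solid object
 facet normal -0.212 -0.619 -0.756
  outer loop
   vertex 3.0 3.4 0.5
   vertex 3.1 0.8 2.6
   vertex 0.5 1.2 3.0
  endloop
 endfacet
 facet normal 0.759 0.071 0.647
  outer loop
   vertex 1.9 2.7 3.8
   vertex 3.1 0.8 2.6
   vertex 3.5 3.8 1.8
  endloop
 endfacet
 facet normal 0.988 -0.146 -0.055
  outer loop
   vertex 3.4 3.5 0.8
   vertex 3.5 3.8 1.8
   vertex 3.1 0.8 2.6
  endloop
 endfacet
 facet normal -0.026 0.958 -0.285
  outer loop
   vertex 3.4 3.5 0.8
   vertex 3.0 3.4 0.5
   vertex 3.5 3.8 1.8
  endloop
 endfacet
 facet normal 0.598 -0.489 -0.634
  outer loop
   vertex 3.4 3.5 0.8
   vertex 3.1 0.8 2.6
   vertex 3.0 3.4 0.5
  endloop
 endfacet
 facet normal -0.188 -0.941 -0.282
  outer loop
   vertex 2.0 0.9 3.0
   vertex 0.5 1.2 3.0
   vertex 3.1 0.8 2.6
  endloop
 endfacet
 facet normal -0.082 -0.409 0.909
  outer loop
   vertex 2.0 0.9 3.0
   vertex 1.9 2.7 3.8
   vertex 0.5 1.2 3.0
  endloop
 endfacet
 facet normal 0.286 -0.376 0.881
  outer loop
   vertex 2.0 0.9 3.0
   vertex 3.1 0.8 2.6
   vertex 1.9 2.7 3.8
  endloop
 endfacet
 facet normal -0.714 0.340 0.612
  outer loop
   vertex 1.5 2.4 3.5
   vertex 0.5 1.2 3.0
   vertex 1.9 2.7 3.8
  endloop
 endfacet
 facet normal -0.402 0.907 -0.125
  outer loop
   vertex 0.8 2.7 2.5
   vertex 3.5 3.8 1.8
   vertex 3.0 3.4 0.5
  endloop
 endfacet
 facet normal -0.306 0.916 0.259
  outer loop
   vertex 0.8 2.7 2.5
   vertex 1.9 2.7 3.8
   vertex 3.5 3.8 1.8
  endloop
 endfacet
 facet normal -0.716 0.349 0.605
  outer loop
   vertex 0.8 2.7 2.5
   vertex 1.5 2.4 3.5
   vertex 1.9 2.7 3.8
  endloop
 endfacet
 facet normal -0.646 -0.122 -0.753
  outer loop
   vertex 0.8 2.7 2.5
   vertex 3.0 3.4 0.5
   vertex 0.5 1.2 3.0
  endloop
 endfacet
 facet normal -0.717 0.345 0.606
  outer loop
   vertex 0.8 2.7 2.5
   vertex 0.5 1.2 3.0
   vertex 1.5 2.4 3.5
  endloop
 endfacet
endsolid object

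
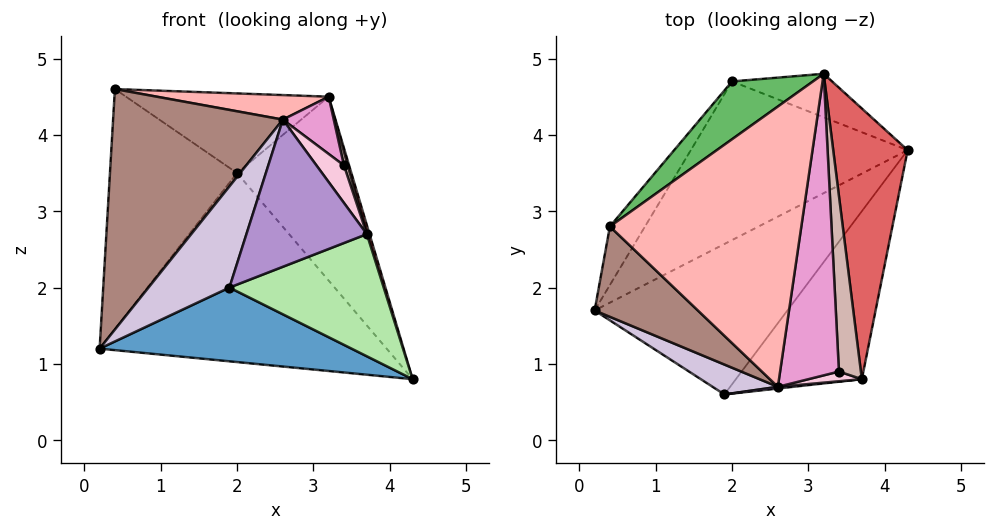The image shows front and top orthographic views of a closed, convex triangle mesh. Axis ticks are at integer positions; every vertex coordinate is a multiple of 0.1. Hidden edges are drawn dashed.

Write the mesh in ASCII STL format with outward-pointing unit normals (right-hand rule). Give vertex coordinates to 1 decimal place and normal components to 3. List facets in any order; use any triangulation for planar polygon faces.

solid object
 facet normal 0.137 -0.436 -0.890
  outer loop
   vertex 1.9 0.6 2.0
   vertex 0.2 1.7 1.2
   vertex 4.3 3.8 0.8
  endloop
 endfacet
 facet normal -0.414 0.697 -0.585
  outer loop
   vertex 2.0 4.7 3.5
   vertex 4.3 3.8 0.8
   vertex 0.2 1.7 1.2
  endloop
 endfacet
 facet normal 0.110 0.967 -0.229
  outer loop
   vertex 2.0 4.7 3.5
   vertex 3.2 4.8 4.5
   vertex 4.3 3.8 0.8
  endloop
 endfacet
 facet normal -0.796 0.588 -0.143
  outer loop
   vertex 2.0 4.7 3.5
   vertex 0.2 1.7 1.2
   vertex 0.4 2.8 4.6
  endloop
 endfacet
 facet normal -0.487 0.707 0.513
  outer loop
   vertex 2.0 4.7 3.5
   vertex 0.4 2.8 4.6
   vertex 3.2 4.8 4.5
  endloop
 endfacet
 facet normal 0.355 -0.550 -0.756
  outer loop
   vertex 3.7 0.8 2.7
   vertex 1.9 0.6 2.0
   vertex 4.3 3.8 0.8
  endloop
 endfacet
 facet normal 0.958 -0.010 0.287
  outer loop
   vertex 3.7 0.8 2.7
   vertex 4.3 3.8 0.8
   vertex 3.2 4.8 4.5
  endloop
 endfacet
 facet normal 0.097 -0.087 0.991
  outer loop
   vertex 2.6 0.7 4.2
   vertex 3.2 4.8 4.5
   vertex 0.4 2.8 4.6
  endloop
 endfacet
 facet normal 0.106 -0.994 0.011
  outer loop
   vertex 2.6 0.7 4.2
   vertex 1.9 0.6 2.0
   vertex 3.7 0.8 2.7
  endloop
 endfacet
 facet normal -0.602 -0.766 0.226
  outer loop
   vertex 2.6 0.7 4.2
   vertex 0.2 1.7 1.2
   vertex 1.9 0.6 2.0
  endloop
 endfacet
 facet normal -0.639 -0.720 0.271
  outer loop
   vertex 2.6 0.7 4.2
   vertex 0.4 2.8 4.6
   vertex 0.2 1.7 1.2
  endloop
 endfacet
 facet normal 0.948 -0.025 0.319
  outer loop
   vertex 3.4 0.9 3.6
   vertex 3.7 0.8 2.7
   vertex 3.2 4.8 4.5
  endloop
 endfacet
 facet normal 0.617 -0.147 0.773
  outer loop
   vertex 3.4 0.9 3.6
   vertex 3.2 4.8 4.5
   vertex 2.6 0.7 4.2
  endloop
 endfacet
 facet normal 0.395 -0.889 0.231
  outer loop
   vertex 3.4 0.9 3.6
   vertex 2.6 0.7 4.2
   vertex 3.7 0.8 2.7
  endloop
 endfacet
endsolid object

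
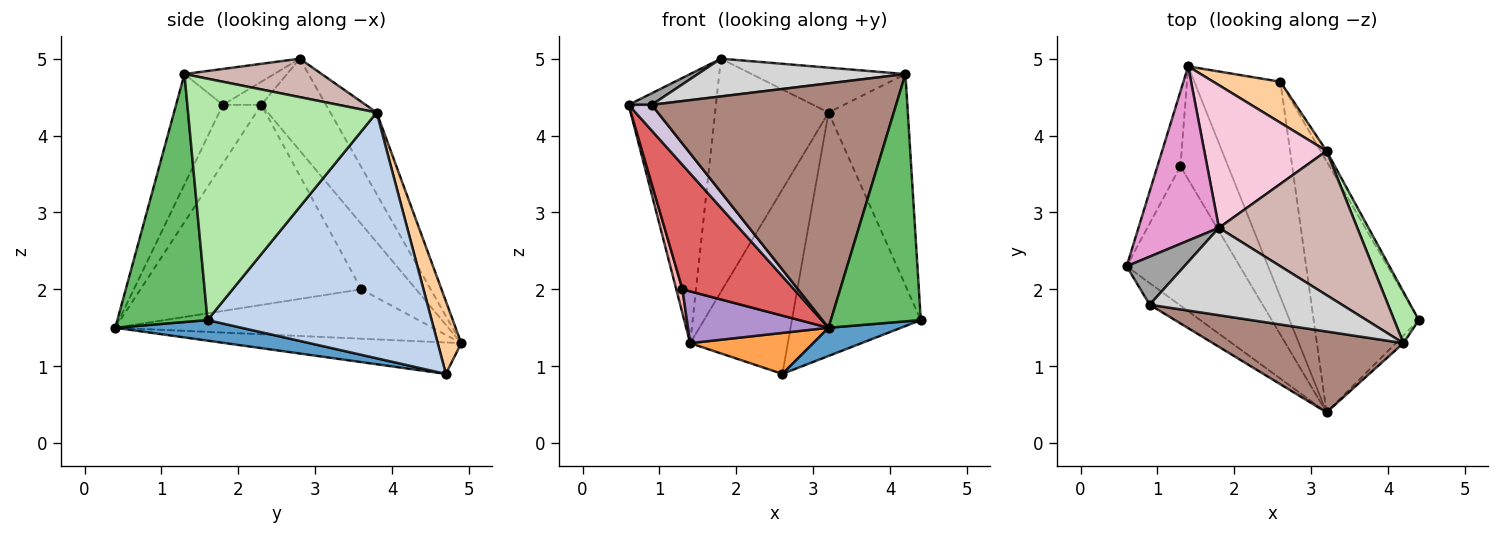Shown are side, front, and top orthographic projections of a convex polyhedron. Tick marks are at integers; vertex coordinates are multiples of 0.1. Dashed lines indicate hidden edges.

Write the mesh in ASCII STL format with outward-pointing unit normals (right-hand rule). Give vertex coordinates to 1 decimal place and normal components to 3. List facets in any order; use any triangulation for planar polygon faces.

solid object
 facet normal 0.191 -0.109 -0.976
  outer loop
   vertex 3.2 0.4 1.5
   vertex 2.6 4.7 0.9
   vertex 4.4 1.6 1.6
  endloop
 endfacet
 facet normal 0.867 0.498 -0.021
  outer loop
   vertex 3.2 3.8 4.3
   vertex 4.4 1.6 1.6
   vertex 2.6 4.7 0.9
  endloop
 endfacet
 facet normal -0.338 -0.176 -0.925
  outer loop
   vertex 1.4 4.9 1.3
   vertex 2.6 4.7 0.9
   vertex 3.2 0.4 1.5
  endloop
 endfacet
 facet normal 0.229 0.950 0.211
  outer loop
   vertex 1.4 4.9 1.3
   vertex 3.2 3.8 4.3
   vertex 2.6 4.7 0.9
  endloop
 endfacet
 facet normal 0.708 -0.706 -0.022
  outer loop
   vertex 4.2 1.3 4.8
   vertex 3.2 0.4 1.5
   vertex 4.4 1.6 1.6
  endloop
 endfacet
 facet normal 0.918 0.386 0.094
  outer loop
   vertex 4.2 1.3 4.8
   vertex 4.4 1.6 1.6
   vertex 3.2 3.8 4.3
  endloop
 endfacet
 facet normal -0.797 -0.403 -0.451
  outer loop
   vertex 1.3 3.6 2.0
   vertex 3.2 0.4 1.5
   vertex 0.6 2.3 4.4
  endloop
 endfacet
 facet normal -0.938 -0.106 -0.331
  outer loop
   vertex 1.3 3.6 2.0
   vertex 0.6 2.3 4.4
   vertex 1.4 4.9 1.3
  endloop
 endfacet
 facet normal -0.685 -0.304 -0.662
  outer loop
   vertex 1.3 3.6 2.0
   vertex 1.4 4.9 1.3
   vertex 3.2 0.4 1.5
  endloop
 endfacet
 facet normal -0.787 -0.472 -0.396
  outer loop
   vertex 0.9 1.8 4.4
   vertex 0.6 2.3 4.4
   vertex 3.2 0.4 1.5
  endloop
 endfacet
 facet normal -0.179 -0.934 0.309
  outer loop
   vertex 0.9 1.8 4.4
   vertex 3.2 0.4 1.5
   vertex 4.2 1.3 4.8
  endloop
 endfacet
 facet normal 0.256 0.287 0.923
  outer loop
   vertex 1.8 2.8 5.0
   vertex 4.2 1.3 4.8
   vertex 3.2 3.8 4.3
  endloop
 endfacet
 facet normal -0.528 0.713 0.462
  outer loop
   vertex 1.8 2.8 5.0
   vertex 1.4 4.9 1.3
   vertex 0.6 2.3 4.4
  endloop
 endfacet
 facet normal -0.329 0.806 0.493
  outer loop
   vertex 1.8 2.8 5.0
   vertex 3.2 3.8 4.3
   vertex 1.4 4.9 1.3
  endloop
 endfacet
 facet normal -0.362 -0.217 0.906
  outer loop
   vertex 1.8 2.8 5.0
   vertex 0.6 2.3 4.4
   vertex 0.9 1.8 4.4
  endloop
 endfacet
 facet normal -0.169 -0.391 0.905
  outer loop
   vertex 1.8 2.8 5.0
   vertex 0.9 1.8 4.4
   vertex 4.2 1.3 4.8
  endloop
 endfacet
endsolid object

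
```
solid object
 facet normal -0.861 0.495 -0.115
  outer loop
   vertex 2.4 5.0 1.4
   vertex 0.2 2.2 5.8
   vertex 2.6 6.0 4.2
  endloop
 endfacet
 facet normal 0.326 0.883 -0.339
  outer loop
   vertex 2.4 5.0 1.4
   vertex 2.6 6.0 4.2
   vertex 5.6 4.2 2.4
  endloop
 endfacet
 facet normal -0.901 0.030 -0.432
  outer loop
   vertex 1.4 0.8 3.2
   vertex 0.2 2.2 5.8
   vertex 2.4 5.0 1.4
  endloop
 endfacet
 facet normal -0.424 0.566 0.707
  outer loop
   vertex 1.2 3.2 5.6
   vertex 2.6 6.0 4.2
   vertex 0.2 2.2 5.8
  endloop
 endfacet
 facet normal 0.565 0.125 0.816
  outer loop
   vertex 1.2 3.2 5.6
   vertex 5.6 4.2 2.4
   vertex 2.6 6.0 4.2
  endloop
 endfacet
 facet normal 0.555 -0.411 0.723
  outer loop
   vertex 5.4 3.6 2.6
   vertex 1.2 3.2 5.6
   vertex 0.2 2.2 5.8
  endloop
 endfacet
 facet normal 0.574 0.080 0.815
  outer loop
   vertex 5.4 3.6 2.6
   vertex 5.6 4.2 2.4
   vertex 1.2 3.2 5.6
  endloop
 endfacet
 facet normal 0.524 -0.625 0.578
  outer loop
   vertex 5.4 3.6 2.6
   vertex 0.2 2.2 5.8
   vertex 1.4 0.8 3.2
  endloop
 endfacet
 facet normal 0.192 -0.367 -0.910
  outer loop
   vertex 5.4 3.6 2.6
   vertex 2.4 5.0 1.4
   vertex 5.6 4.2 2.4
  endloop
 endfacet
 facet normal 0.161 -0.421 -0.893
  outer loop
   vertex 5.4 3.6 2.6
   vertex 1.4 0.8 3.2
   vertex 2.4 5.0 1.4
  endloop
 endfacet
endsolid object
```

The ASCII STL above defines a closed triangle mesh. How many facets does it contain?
10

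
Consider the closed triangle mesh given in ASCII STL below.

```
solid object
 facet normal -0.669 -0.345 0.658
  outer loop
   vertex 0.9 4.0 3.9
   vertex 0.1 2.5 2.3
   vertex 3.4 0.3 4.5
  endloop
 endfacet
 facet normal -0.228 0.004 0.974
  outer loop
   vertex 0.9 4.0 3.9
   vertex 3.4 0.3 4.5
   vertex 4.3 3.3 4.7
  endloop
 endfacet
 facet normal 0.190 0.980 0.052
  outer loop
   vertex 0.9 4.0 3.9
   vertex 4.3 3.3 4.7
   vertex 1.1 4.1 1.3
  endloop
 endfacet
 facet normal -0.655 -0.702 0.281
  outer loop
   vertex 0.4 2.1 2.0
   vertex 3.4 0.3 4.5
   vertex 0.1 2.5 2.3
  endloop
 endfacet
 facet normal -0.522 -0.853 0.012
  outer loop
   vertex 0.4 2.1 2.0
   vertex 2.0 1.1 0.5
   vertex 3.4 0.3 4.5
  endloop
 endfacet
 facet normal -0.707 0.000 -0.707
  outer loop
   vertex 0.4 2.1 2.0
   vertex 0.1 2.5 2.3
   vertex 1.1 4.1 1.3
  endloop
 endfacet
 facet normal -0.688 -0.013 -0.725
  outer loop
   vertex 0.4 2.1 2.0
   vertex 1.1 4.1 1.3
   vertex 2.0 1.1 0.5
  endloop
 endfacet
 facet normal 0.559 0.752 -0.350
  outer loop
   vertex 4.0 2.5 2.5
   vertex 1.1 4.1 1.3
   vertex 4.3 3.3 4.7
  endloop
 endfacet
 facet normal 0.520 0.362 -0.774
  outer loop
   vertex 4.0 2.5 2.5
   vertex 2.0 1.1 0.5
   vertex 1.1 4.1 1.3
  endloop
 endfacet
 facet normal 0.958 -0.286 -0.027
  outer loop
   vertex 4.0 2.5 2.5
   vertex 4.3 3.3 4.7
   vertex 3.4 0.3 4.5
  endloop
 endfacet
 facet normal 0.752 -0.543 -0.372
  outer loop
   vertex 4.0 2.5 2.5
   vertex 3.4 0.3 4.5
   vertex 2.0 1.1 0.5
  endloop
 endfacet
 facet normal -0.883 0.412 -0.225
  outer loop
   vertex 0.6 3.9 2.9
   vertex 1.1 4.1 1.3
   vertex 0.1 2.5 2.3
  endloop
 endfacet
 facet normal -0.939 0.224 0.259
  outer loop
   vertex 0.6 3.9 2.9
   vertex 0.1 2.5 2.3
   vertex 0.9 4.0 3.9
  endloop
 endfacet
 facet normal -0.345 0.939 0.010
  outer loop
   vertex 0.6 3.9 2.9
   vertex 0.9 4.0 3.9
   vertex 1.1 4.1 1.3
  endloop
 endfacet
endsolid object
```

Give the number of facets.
14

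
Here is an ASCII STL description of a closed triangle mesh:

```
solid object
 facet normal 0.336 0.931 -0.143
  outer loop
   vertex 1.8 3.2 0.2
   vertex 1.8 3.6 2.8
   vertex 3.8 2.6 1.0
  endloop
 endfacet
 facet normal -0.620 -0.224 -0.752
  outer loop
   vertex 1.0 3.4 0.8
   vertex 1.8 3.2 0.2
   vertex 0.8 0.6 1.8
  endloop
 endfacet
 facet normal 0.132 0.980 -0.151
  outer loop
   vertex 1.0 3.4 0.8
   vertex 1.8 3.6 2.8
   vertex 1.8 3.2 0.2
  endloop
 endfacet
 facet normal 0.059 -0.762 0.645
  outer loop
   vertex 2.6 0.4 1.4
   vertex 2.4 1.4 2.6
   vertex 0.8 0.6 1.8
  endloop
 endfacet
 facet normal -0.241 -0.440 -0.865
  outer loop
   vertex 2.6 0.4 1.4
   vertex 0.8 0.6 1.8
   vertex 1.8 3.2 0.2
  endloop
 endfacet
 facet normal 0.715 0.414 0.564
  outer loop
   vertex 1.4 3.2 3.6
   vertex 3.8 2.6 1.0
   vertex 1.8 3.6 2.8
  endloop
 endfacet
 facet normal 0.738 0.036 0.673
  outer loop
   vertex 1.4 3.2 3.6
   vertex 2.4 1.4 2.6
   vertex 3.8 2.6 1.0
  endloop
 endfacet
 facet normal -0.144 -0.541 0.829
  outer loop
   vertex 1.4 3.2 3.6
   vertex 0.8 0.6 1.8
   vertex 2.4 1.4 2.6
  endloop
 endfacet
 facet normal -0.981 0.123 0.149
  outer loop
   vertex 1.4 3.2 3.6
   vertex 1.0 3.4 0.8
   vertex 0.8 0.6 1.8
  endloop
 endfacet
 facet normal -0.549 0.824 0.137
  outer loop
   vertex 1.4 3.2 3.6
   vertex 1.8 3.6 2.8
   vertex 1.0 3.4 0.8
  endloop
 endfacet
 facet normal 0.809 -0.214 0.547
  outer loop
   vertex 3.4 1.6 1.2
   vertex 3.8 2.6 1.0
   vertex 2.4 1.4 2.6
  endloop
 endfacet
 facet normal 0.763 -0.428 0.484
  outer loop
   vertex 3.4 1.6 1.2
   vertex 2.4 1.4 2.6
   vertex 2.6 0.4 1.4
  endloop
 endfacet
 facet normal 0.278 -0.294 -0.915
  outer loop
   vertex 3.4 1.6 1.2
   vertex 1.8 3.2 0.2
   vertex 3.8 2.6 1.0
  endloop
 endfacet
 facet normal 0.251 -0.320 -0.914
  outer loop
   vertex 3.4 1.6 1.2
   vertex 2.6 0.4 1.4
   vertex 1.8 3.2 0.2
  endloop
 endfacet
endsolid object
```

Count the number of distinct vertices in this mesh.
9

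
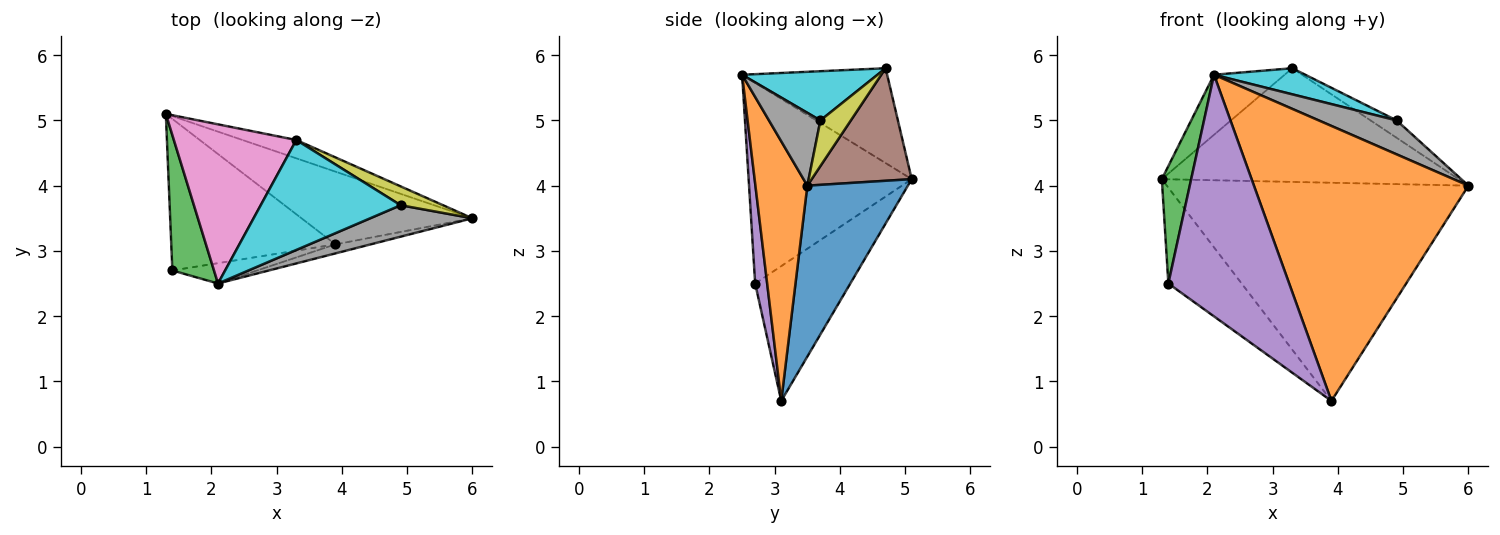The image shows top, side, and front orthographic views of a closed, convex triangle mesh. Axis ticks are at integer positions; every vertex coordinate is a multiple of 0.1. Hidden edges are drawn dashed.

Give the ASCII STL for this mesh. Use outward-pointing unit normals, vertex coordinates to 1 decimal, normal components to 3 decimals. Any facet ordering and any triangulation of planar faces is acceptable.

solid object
 facet normal 0.302 0.905 -0.302
  outer loop
   vertex 3.9 3.1 0.7
   vertex 1.3 5.1 4.1
   vertex 6.0 3.5 4.0
  endloop
 endfacet
 facet normal 0.235 -0.971 -0.032
  outer loop
   vertex 3.9 3.1 0.7
   vertex 6.0 3.5 4.0
   vertex 2.1 2.5 5.7
  endloop
 endfacet
 facet normal -0.964 -0.174 0.200
  outer loop
   vertex 1.4 2.7 2.5
   vertex 2.1 2.5 5.7
   vertex 1.3 5.1 4.1
  endloop
 endfacet
 facet normal -0.570 0.439 -0.694
  outer loop
   vertex 1.4 2.7 2.5
   vertex 1.3 5.1 4.1
   vertex 3.9 3.1 0.7
  endloop
 endfacet
 facet normal 0.099 -0.992 -0.084
  outer loop
   vertex 1.4 2.7 2.5
   vertex 3.9 3.1 0.7
   vertex 2.1 2.5 5.7
  endloop
 endfacet
 facet normal 0.316 0.937 -0.151
  outer loop
   vertex 3.3 4.7 5.8
   vertex 6.0 3.5 4.0
   vertex 1.3 5.1 4.1
  endloop
 endfacet
 facet normal -0.587 0.286 0.758
  outer loop
   vertex 3.3 4.7 5.8
   vertex 1.3 5.1 4.1
   vertex 2.1 2.5 5.7
  endloop
 endfacet
 facet normal 0.436 -0.660 0.612
  outer loop
   vertex 4.9 3.7 5.0
   vertex 2.1 2.5 5.7
   vertex 6.0 3.5 4.0
  endloop
 endfacet
 facet normal 0.621 0.532 0.576
  outer loop
   vertex 4.9 3.7 5.0
   vertex 6.0 3.5 4.0
   vertex 3.3 4.7 5.8
  endloop
 endfacet
 facet normal 0.324 -0.218 0.921
  outer loop
   vertex 4.9 3.7 5.0
   vertex 3.3 4.7 5.8
   vertex 2.1 2.5 5.7
  endloop
 endfacet
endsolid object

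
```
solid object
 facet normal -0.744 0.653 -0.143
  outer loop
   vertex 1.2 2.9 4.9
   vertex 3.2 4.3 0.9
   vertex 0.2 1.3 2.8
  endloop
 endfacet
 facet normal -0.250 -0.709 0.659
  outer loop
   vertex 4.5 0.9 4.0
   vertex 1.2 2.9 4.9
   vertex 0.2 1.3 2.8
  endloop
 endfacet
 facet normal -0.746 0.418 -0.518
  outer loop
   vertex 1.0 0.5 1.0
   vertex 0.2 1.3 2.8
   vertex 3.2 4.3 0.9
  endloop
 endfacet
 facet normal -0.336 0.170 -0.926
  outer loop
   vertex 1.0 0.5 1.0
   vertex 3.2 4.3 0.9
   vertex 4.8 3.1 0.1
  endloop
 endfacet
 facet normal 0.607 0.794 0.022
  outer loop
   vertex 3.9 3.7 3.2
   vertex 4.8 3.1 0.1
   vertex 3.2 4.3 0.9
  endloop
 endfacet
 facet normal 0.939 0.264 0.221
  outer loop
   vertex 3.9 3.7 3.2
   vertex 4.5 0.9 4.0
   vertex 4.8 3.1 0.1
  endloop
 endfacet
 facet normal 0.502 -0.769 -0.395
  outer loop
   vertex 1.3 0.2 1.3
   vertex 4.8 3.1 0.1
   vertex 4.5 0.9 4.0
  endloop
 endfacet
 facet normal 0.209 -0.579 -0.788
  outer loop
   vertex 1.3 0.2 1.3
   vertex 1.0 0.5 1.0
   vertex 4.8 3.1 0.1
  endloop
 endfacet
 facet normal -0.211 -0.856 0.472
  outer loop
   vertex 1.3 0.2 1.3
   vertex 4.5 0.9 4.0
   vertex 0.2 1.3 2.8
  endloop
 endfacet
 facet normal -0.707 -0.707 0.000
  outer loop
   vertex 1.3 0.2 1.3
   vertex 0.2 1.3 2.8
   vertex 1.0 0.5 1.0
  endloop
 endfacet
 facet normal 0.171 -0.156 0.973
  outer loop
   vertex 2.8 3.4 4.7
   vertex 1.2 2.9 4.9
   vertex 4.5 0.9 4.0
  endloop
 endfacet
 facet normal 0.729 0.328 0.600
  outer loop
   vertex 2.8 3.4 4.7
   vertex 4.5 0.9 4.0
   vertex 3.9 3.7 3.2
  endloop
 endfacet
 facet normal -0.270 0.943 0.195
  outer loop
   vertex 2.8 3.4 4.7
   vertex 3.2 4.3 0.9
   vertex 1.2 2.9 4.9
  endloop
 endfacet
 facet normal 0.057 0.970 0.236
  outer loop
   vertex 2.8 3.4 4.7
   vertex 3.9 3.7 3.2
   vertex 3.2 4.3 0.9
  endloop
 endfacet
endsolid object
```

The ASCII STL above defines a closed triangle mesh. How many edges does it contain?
21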